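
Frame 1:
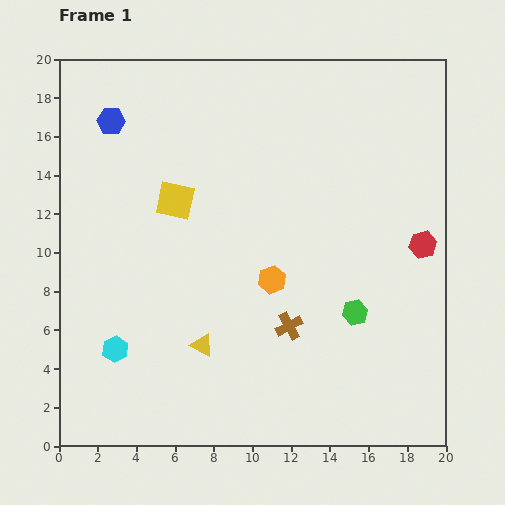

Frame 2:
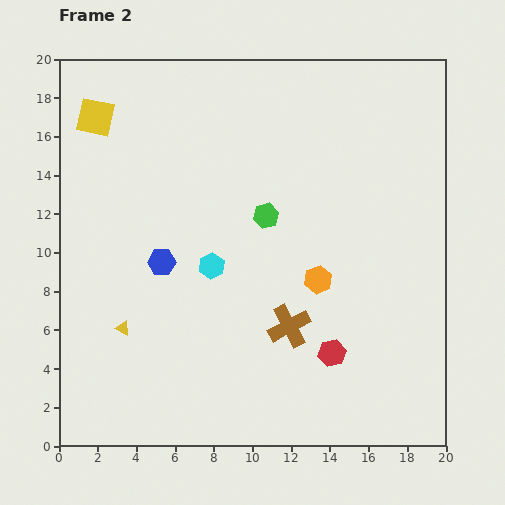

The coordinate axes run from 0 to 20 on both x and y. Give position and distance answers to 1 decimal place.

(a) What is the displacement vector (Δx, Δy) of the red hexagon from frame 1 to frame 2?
(-4.7, -5.6)

The red hexagon was at (18.8, 10.4) in frame 1 and (14.1, 4.8) in frame 2.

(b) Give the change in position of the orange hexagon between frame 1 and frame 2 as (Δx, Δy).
(2.4, 0.0)

The orange hexagon was at (11.0, 8.6) in frame 1 and (13.4, 8.6) in frame 2.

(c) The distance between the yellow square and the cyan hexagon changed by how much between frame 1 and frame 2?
+1.5

Distance in frame 1: 8.3. Distance in frame 2: 9.8.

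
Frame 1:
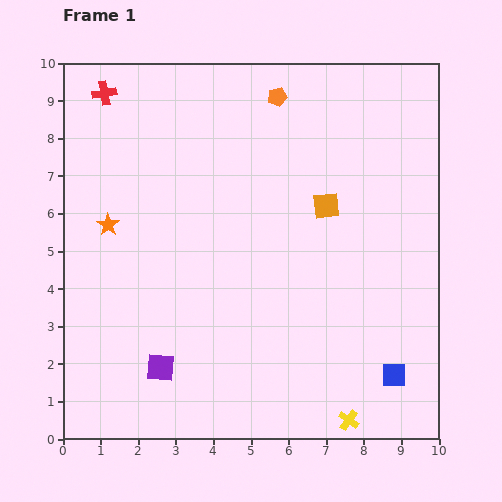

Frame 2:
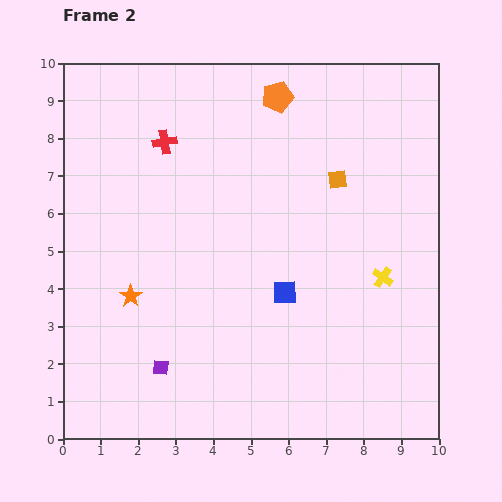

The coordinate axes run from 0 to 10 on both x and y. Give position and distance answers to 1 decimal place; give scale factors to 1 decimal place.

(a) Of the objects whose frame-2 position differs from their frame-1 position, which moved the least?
the orange square

(moved 0.8)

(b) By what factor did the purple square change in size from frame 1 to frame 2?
0.6×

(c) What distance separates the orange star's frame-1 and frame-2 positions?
2.0

The orange star moved from (1.2, 5.7) to (1.8, 3.8), a distance of √(0.6² + 1.9²) ≈ 2.0.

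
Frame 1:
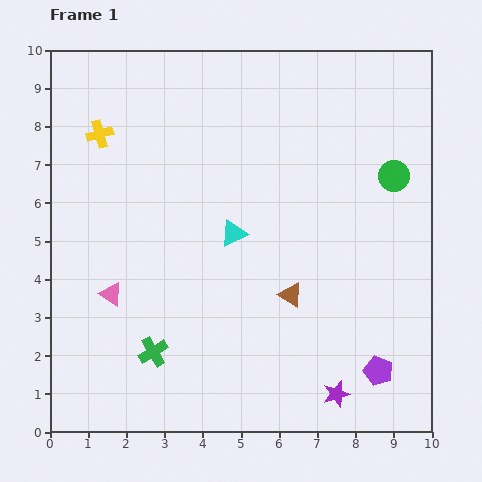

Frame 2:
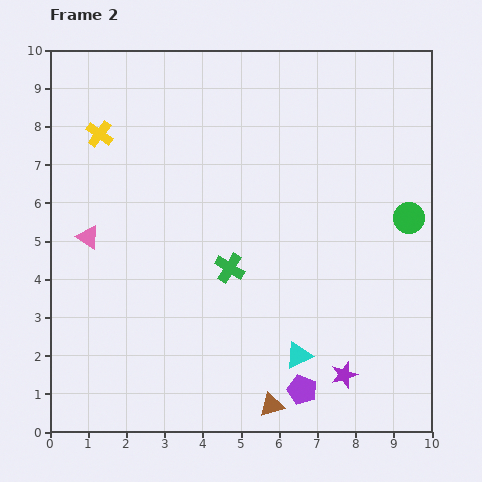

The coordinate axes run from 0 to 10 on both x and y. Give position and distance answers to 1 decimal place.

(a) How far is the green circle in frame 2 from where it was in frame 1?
1.2

The green circle moved from (9.0, 6.7) to (9.4, 5.6), a distance of √(0.4² + 1.1²) ≈ 1.2.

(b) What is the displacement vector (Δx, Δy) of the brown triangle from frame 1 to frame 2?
(-0.5, -2.9)

The brown triangle was at (6.3, 3.6) in frame 1 and (5.8, 0.7) in frame 2.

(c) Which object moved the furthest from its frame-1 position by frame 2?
the cyan triangle

(moved 3.6; next 3.0)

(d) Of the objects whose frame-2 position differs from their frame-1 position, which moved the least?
the purple star

(moved 0.5)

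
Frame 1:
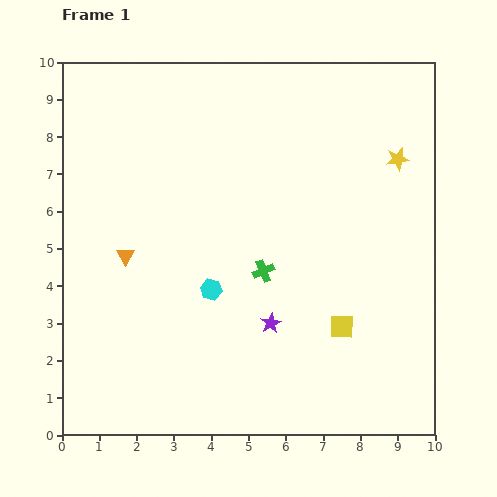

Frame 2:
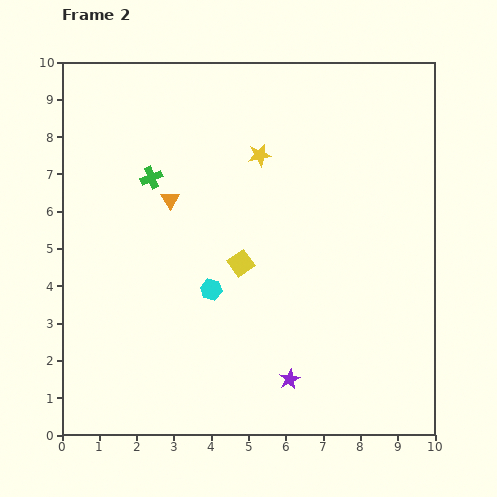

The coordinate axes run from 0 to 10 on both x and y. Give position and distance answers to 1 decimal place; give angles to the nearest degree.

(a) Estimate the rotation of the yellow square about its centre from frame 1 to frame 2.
37° counter-clockwise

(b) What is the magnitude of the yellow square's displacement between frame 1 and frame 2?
3.2

The yellow square moved from (7.5, 2.9) to (4.8, 4.6), a distance of √(2.7² + 1.7²) ≈ 3.2.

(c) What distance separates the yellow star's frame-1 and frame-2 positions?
3.7

The yellow star moved from (9.0, 7.4) to (5.3, 7.5), a distance of √(3.7² + 0.1²) ≈ 3.7.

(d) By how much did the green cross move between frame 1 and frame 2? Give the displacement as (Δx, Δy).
(-3.0, 2.5)

The green cross was at (5.4, 4.4) in frame 1 and (2.4, 6.9) in frame 2.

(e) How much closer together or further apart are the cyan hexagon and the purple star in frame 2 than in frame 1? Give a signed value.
+1.4

Distance in frame 1: 1.8. Distance in frame 2: 3.2.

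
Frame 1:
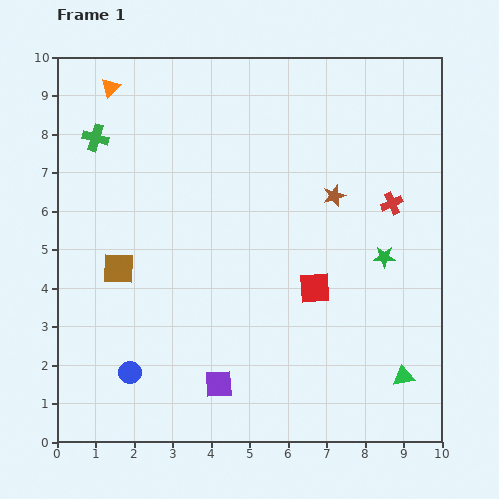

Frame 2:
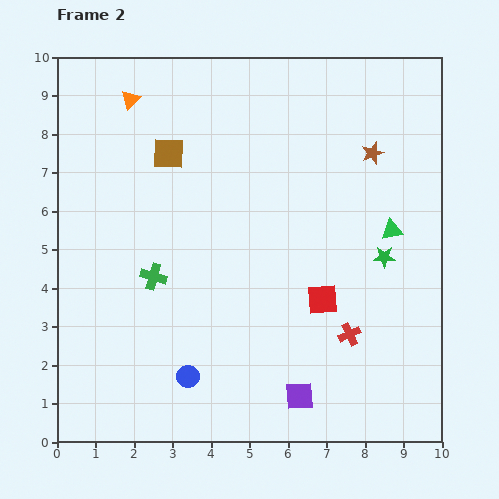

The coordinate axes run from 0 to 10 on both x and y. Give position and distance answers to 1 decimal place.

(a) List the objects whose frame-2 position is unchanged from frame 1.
the green star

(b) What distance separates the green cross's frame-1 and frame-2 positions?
3.9

The green cross moved from (1.0, 7.9) to (2.5, 4.3), a distance of √(1.5² + 3.6²) ≈ 3.9.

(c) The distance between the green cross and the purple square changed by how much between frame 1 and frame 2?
-2.3

Distance in frame 1: 7.2. Distance in frame 2: 4.9.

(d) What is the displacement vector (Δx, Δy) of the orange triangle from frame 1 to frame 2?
(0.5, -0.3)

The orange triangle was at (1.4, 9.2) in frame 1 and (1.9, 8.9) in frame 2.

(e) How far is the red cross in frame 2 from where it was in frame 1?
3.6

The red cross moved from (8.7, 6.2) to (7.6, 2.8), a distance of √(1.1² + 3.4²) ≈ 3.6.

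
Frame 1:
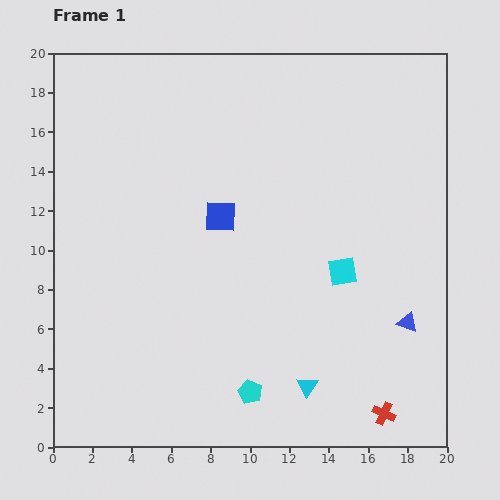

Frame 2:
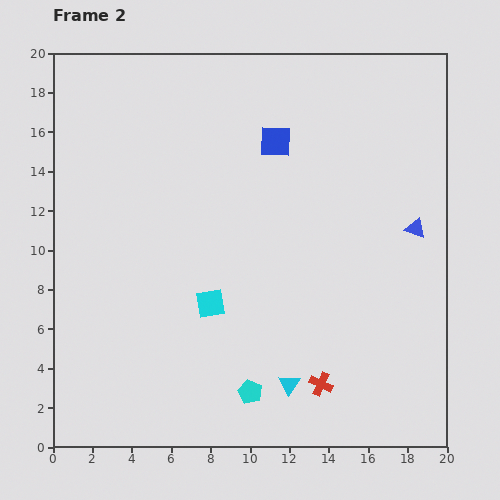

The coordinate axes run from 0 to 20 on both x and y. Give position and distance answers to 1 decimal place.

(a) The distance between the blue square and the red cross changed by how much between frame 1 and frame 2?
-0.5

Distance in frame 1: 13.0. Distance in frame 2: 12.5.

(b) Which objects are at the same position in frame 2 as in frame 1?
the cyan pentagon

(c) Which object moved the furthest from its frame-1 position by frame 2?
the cyan square

(moved 6.9; next 4.8)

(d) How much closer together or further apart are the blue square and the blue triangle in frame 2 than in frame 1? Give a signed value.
-2.5

Distance in frame 1: 10.9. Distance in frame 2: 8.4.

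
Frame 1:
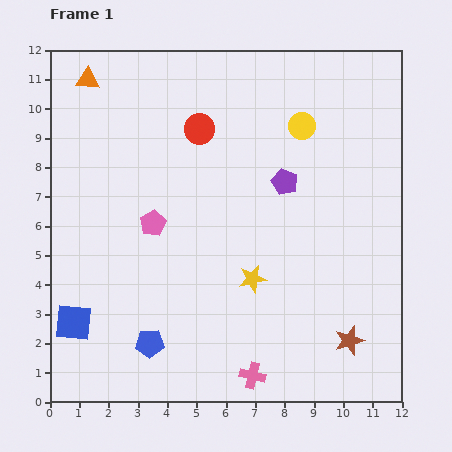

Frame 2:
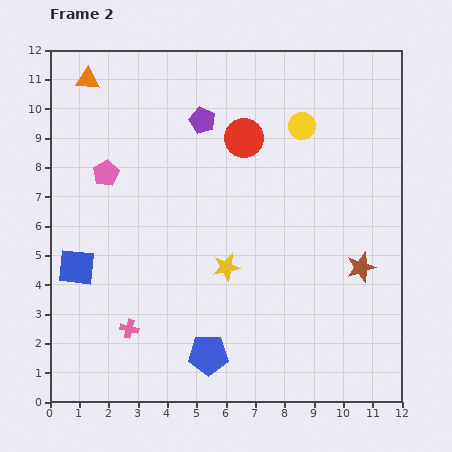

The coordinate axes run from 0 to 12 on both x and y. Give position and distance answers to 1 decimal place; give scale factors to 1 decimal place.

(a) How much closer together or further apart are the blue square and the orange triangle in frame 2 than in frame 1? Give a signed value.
-1.9

Distance in frame 1: 8.3. Distance in frame 2: 6.4.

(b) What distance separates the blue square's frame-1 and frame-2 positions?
1.9

The blue square moved from (0.8, 2.7) to (0.9, 4.6), a distance of √(0.1² + 1.9²) ≈ 1.9.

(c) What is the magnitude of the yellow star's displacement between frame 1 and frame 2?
1.0

The yellow star moved from (6.9, 4.2) to (6.0, 4.6), a distance of √(0.9² + 0.4²) ≈ 1.0.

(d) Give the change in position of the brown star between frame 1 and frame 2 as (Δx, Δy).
(0.4, 2.5)

The brown star was at (10.2, 2.1) in frame 1 and (10.6, 4.6) in frame 2.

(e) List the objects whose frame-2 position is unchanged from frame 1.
the yellow circle, the orange triangle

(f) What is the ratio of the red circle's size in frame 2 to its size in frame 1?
1.3×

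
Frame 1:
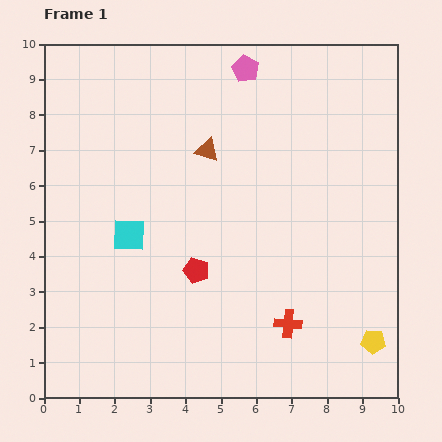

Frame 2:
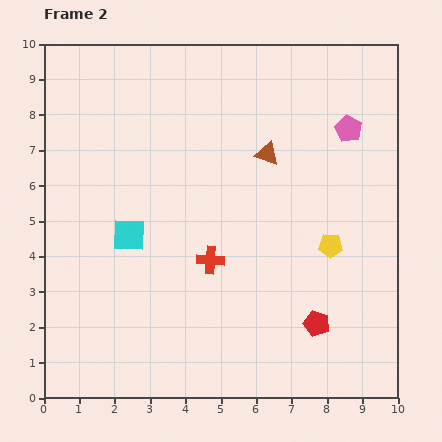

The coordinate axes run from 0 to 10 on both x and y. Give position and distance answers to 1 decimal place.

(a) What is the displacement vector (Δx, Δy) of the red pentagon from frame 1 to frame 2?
(3.4, -1.5)

The red pentagon was at (4.3, 3.6) in frame 1 and (7.7, 2.1) in frame 2.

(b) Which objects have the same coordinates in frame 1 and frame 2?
the cyan square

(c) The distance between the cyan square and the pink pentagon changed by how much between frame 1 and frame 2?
+1.2

Distance in frame 1: 5.7. Distance in frame 2: 6.9.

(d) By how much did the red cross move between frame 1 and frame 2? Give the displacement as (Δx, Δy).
(-2.2, 1.8)

The red cross was at (6.9, 2.1) in frame 1 and (4.7, 3.9) in frame 2.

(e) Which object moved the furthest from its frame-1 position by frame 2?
the red pentagon

(moved 3.7; next 3.4)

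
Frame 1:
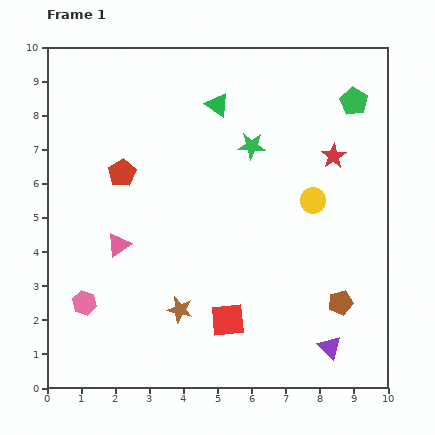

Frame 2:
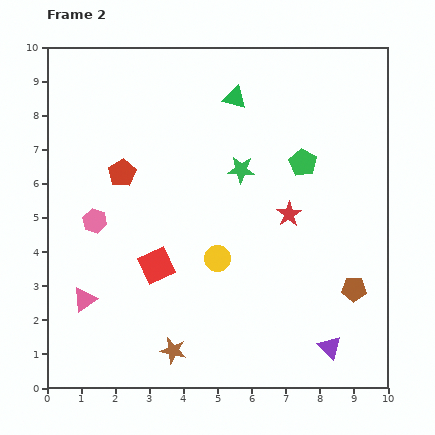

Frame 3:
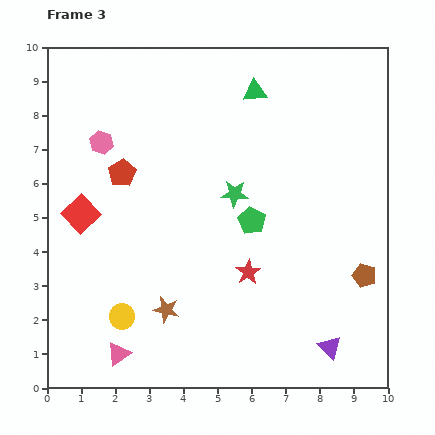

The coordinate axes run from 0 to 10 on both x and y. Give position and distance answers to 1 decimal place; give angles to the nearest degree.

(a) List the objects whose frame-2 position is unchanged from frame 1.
the purple triangle, the red pentagon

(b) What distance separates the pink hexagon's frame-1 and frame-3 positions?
4.7

The pink hexagon moved from (1.1, 2.5) to (1.6, 7.2), a distance of √(0.5² + 4.7²) ≈ 4.7.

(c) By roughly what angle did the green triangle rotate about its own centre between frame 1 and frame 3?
40° counter-clockwise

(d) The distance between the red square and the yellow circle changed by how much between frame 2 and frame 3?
+1.4

Distance in frame 2: 1.8. Distance in frame 3: 3.2.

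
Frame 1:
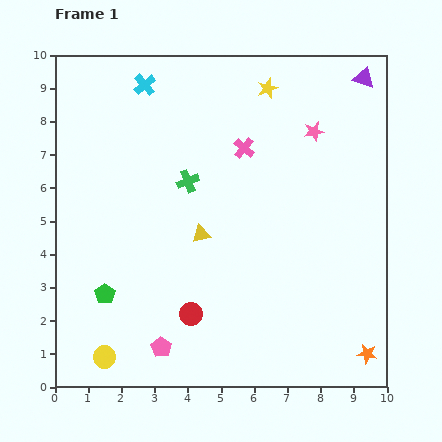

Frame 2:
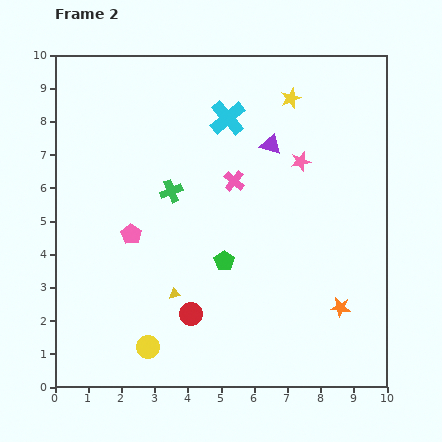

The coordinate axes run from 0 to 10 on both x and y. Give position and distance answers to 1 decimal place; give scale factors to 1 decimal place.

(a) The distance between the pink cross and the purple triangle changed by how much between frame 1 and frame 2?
-2.6

Distance in frame 1: 4.2. Distance in frame 2: 1.6.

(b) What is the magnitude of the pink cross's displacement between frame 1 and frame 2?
1.0

The pink cross moved from (5.7, 7.2) to (5.4, 6.2), a distance of √(0.3² + 1.0²) ≈ 1.0.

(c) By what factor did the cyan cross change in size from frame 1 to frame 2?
1.6×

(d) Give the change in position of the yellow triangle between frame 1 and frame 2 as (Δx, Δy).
(-0.8, -1.8)

The yellow triangle was at (4.4, 4.6) in frame 1 and (3.6, 2.8) in frame 2.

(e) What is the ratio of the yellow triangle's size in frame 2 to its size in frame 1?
0.6×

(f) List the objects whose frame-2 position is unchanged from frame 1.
the red circle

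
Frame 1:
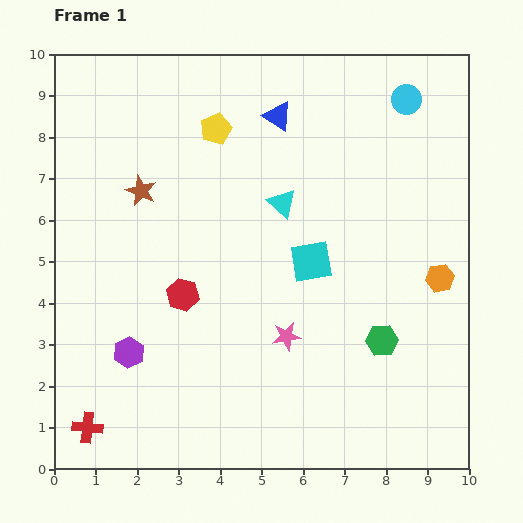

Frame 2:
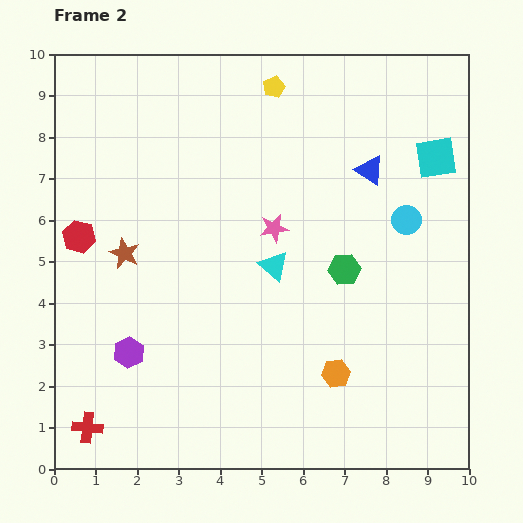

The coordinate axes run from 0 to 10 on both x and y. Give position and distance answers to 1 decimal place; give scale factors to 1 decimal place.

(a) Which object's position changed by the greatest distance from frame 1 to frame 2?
the cyan square

(moved 3.9; next 3.4)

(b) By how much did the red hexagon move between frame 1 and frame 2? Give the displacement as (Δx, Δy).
(-2.5, 1.4)

The red hexagon was at (3.1, 4.2) in frame 1 and (0.6, 5.6) in frame 2.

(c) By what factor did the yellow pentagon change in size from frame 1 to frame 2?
0.7×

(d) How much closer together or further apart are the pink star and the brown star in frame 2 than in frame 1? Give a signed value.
-1.3

Distance in frame 1: 4.9. Distance in frame 2: 3.6.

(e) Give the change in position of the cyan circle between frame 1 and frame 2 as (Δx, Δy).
(0.0, -2.9)

The cyan circle was at (8.5, 8.9) in frame 1 and (8.5, 6.0) in frame 2.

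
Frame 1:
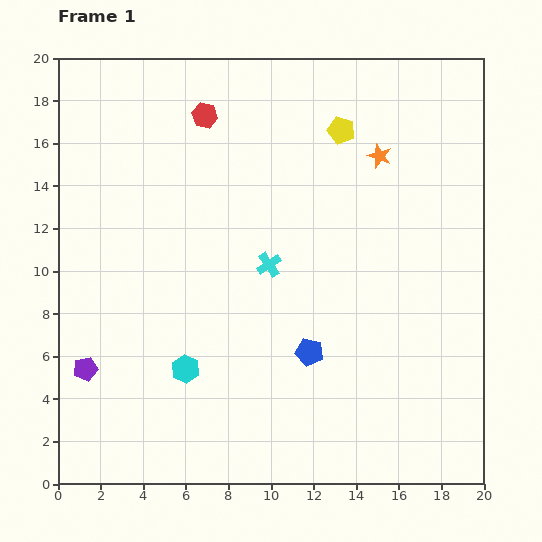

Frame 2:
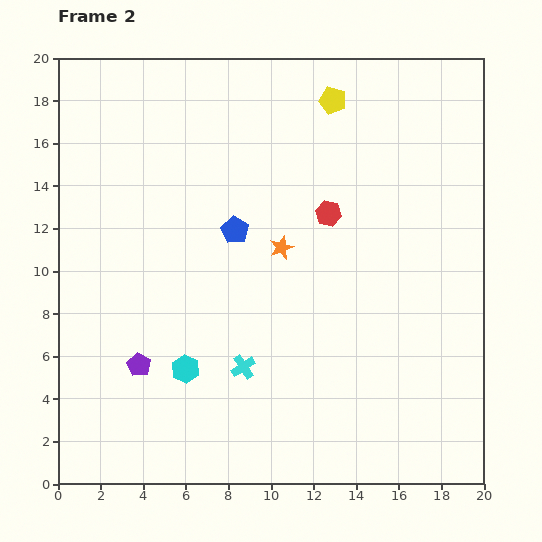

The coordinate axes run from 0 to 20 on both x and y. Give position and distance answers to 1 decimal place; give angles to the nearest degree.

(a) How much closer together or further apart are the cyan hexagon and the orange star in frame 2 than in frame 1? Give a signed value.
-6.2

Distance in frame 1: 13.5. Distance in frame 2: 7.3.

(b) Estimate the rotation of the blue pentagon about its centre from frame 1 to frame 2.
20° clockwise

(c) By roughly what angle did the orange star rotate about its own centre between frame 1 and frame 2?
31° clockwise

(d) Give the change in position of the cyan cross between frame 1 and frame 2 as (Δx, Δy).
(-1.2, -4.8)

The cyan cross was at (9.9, 10.3) in frame 1 and (8.7, 5.5) in frame 2.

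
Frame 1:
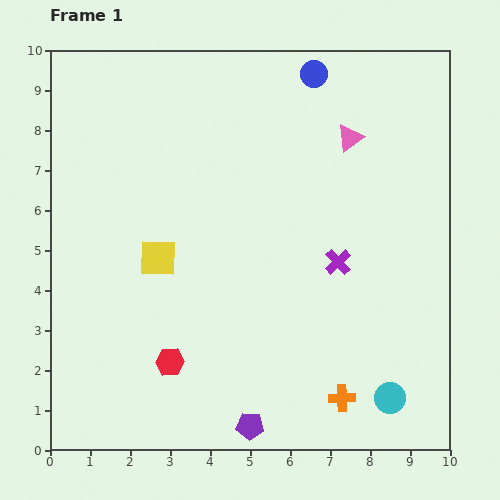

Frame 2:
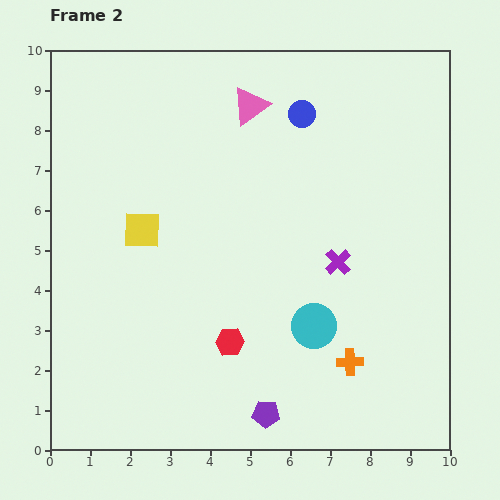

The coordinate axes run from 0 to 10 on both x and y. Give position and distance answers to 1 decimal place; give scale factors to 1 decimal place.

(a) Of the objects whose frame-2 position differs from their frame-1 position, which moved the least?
the purple pentagon

(moved 0.5)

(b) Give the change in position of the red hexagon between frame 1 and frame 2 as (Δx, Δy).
(1.5, 0.5)

The red hexagon was at (3.0, 2.2) in frame 1 and (4.5, 2.7) in frame 2.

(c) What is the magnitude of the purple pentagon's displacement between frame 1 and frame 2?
0.5

The purple pentagon moved from (5.0, 0.6) to (5.4, 0.9), a distance of √(0.4² + 0.3²) ≈ 0.5.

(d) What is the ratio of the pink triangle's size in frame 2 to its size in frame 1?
1.4×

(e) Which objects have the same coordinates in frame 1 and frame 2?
the purple cross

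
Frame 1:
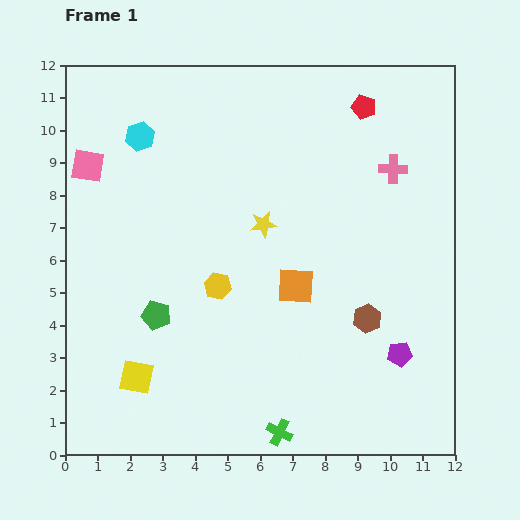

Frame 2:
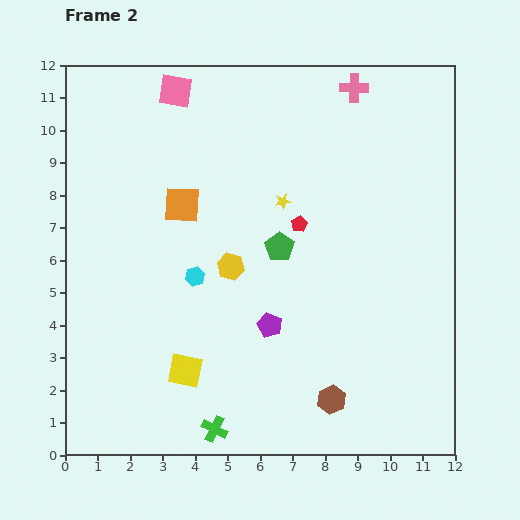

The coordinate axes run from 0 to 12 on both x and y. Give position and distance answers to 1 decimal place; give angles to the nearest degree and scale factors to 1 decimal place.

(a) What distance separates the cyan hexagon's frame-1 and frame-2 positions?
4.6

The cyan hexagon moved from (2.3, 9.8) to (4.0, 5.5), a distance of √(1.7² + 4.3²) ≈ 4.6.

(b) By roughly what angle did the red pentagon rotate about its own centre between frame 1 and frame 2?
26° clockwise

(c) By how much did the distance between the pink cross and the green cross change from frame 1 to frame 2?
+2.5

Distance in frame 1: 8.8. Distance in frame 2: 11.3.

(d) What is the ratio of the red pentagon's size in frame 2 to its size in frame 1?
0.7×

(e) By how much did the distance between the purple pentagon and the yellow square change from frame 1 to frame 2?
-5.1

Distance in frame 1: 8.1. Distance in frame 2: 3.0.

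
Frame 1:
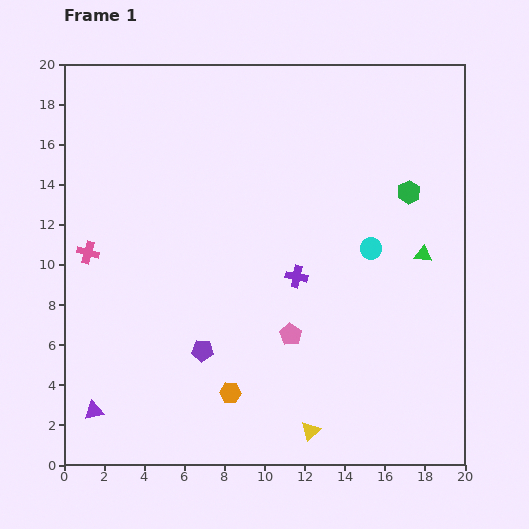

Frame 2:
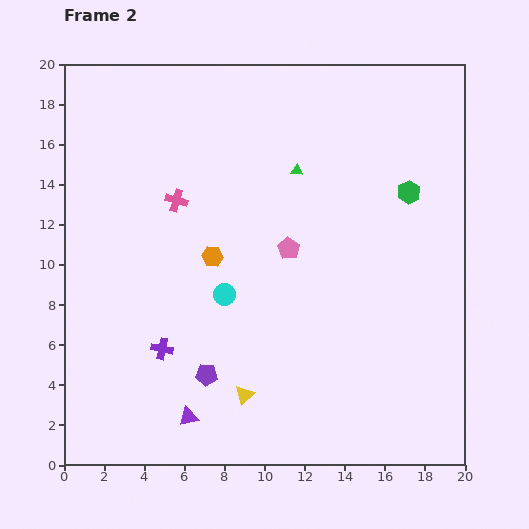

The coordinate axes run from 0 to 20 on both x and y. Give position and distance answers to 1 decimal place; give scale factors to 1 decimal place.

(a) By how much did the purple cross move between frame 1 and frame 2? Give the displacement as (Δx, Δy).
(-6.7, -3.6)

The purple cross was at (11.6, 9.4) in frame 1 and (4.9, 5.8) in frame 2.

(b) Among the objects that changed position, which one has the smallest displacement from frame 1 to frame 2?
the purple pentagon

(moved 1.2)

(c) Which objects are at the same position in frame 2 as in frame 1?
the green hexagon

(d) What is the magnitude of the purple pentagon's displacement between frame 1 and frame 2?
1.2

The purple pentagon moved from (6.9, 5.7) to (7.1, 4.5), a distance of √(0.2² + 1.2²) ≈ 1.2.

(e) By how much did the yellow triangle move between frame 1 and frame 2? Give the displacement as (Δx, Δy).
(-3.3, 1.8)

The yellow triangle was at (12.3, 1.7) in frame 1 and (9.0, 3.5) in frame 2.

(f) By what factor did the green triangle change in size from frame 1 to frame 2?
0.7×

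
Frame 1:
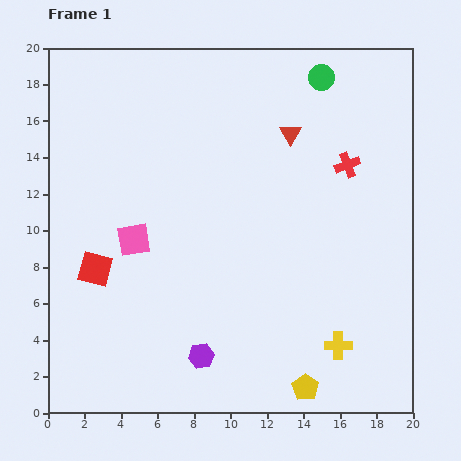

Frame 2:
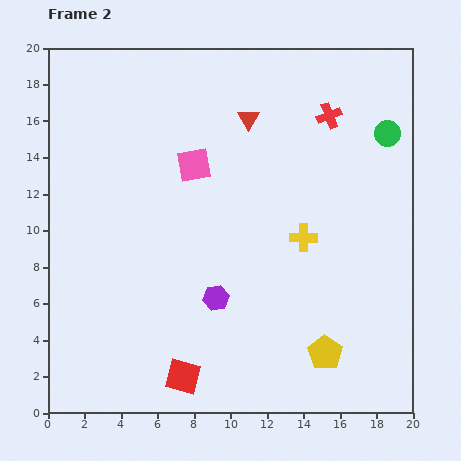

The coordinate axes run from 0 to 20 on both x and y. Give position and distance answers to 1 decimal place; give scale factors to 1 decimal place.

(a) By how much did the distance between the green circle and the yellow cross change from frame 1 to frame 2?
-7.4

Distance in frame 1: 14.7. Distance in frame 2: 7.3.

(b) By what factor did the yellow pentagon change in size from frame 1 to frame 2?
1.3×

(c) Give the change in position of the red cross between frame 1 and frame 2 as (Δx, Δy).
(-1.0, 2.7)

The red cross was at (16.4, 13.6) in frame 1 and (15.4, 16.3) in frame 2.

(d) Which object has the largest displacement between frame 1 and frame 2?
the red square

(moved 7.6; next 6.2)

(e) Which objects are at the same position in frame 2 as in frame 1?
none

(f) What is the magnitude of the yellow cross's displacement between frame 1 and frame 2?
6.2

The yellow cross moved from (15.9, 3.7) to (14.0, 9.6), a distance of √(1.9² + 5.9²) ≈ 6.2.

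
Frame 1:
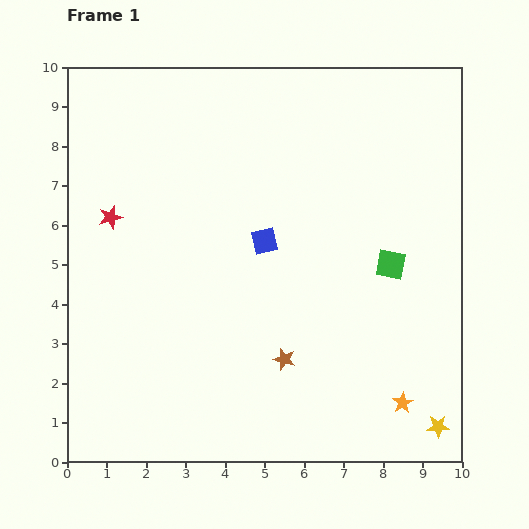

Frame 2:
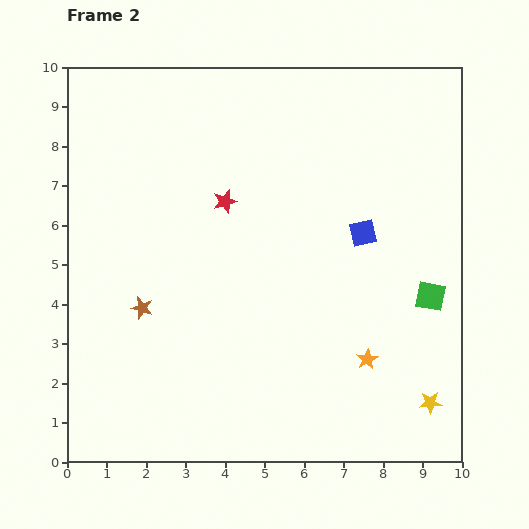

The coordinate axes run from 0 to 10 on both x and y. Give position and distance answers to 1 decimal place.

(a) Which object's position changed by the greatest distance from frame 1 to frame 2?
the brown star

(moved 3.8; next 2.9)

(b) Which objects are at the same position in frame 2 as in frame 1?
none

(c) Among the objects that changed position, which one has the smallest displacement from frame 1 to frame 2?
the yellow star

(moved 0.6)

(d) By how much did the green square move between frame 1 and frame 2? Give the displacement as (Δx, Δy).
(1.0, -0.8)

The green square was at (8.2, 5.0) in frame 1 and (9.2, 4.2) in frame 2.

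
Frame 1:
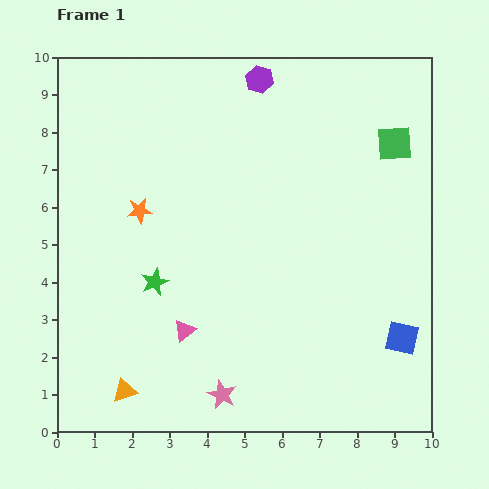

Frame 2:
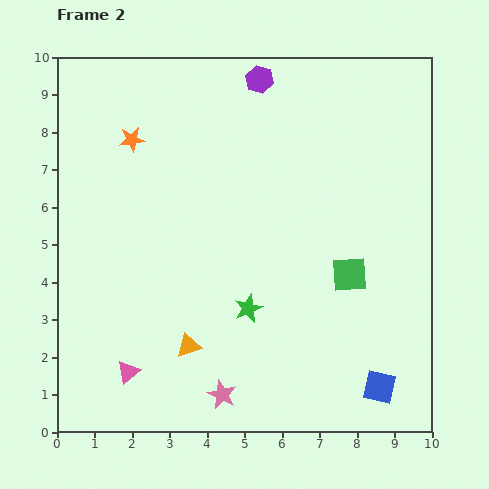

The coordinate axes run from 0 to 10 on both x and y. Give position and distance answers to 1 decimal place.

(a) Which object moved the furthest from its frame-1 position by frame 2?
the green square

(moved 3.7; next 2.6)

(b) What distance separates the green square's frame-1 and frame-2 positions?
3.7

The green square moved from (9.0, 7.7) to (7.8, 4.2), a distance of √(1.2² + 3.5²) ≈ 3.7.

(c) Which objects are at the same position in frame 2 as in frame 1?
the pink star, the purple hexagon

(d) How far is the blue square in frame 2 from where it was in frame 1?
1.4

The blue square moved from (9.2, 2.5) to (8.6, 1.2), a distance of √(0.6² + 1.3²) ≈ 1.4.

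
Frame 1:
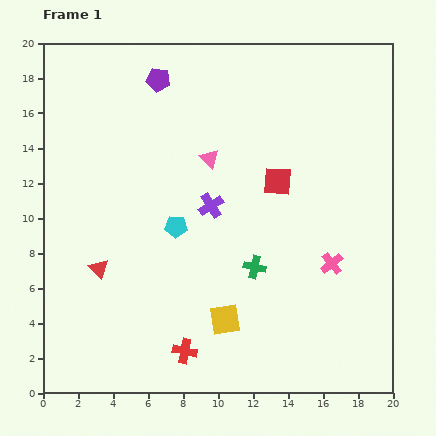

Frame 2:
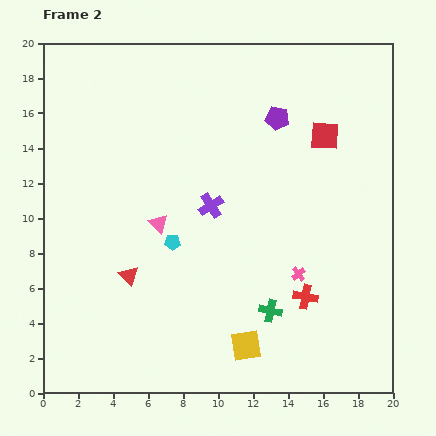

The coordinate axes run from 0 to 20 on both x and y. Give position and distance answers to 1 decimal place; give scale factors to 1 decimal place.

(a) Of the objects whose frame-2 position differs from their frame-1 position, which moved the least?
the cyan pentagon

(moved 0.9)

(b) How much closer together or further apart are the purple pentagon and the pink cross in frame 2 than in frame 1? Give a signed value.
-5.4

Distance in frame 1: 14.4. Distance in frame 2: 9.0.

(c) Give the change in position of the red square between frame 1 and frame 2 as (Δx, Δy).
(2.7, 2.6)

The red square was at (13.4, 12.1) in frame 1 and (16.1, 14.7) in frame 2.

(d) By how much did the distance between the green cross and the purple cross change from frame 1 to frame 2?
+2.6

Distance in frame 1: 4.3. Distance in frame 2: 6.9.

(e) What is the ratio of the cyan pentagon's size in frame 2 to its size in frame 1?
0.7×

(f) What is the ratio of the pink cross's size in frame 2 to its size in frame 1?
0.6×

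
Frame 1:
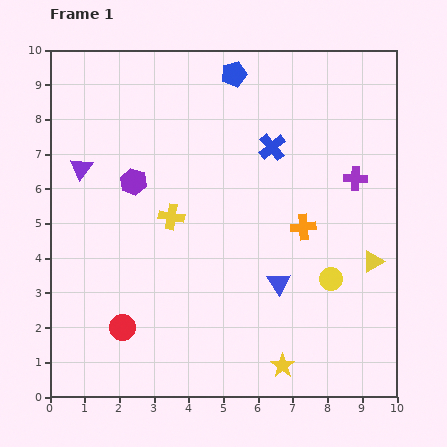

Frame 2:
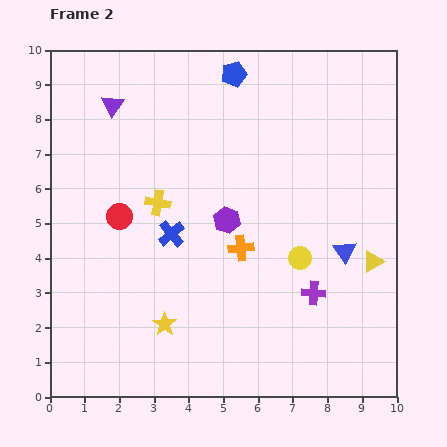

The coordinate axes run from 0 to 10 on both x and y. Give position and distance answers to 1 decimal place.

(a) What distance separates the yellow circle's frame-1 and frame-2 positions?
1.1

The yellow circle moved from (8.1, 3.4) to (7.2, 4.0), a distance of √(0.9² + 0.6²) ≈ 1.1.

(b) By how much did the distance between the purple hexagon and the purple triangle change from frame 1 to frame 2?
+3.1

Distance in frame 1: 1.6. Distance in frame 2: 4.7.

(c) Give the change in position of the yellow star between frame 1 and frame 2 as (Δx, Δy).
(-3.4, 1.2)

The yellow star was at (6.7, 0.9) in frame 1 and (3.3, 2.1) in frame 2.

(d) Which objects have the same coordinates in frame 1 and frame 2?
the yellow triangle, the blue pentagon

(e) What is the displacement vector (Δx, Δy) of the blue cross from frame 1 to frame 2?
(-2.9, -2.5)

The blue cross was at (6.4, 7.2) in frame 1 and (3.5, 4.7) in frame 2.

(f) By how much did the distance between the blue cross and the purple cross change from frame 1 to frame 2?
+1.8

Distance in frame 1: 2.6. Distance in frame 2: 4.4.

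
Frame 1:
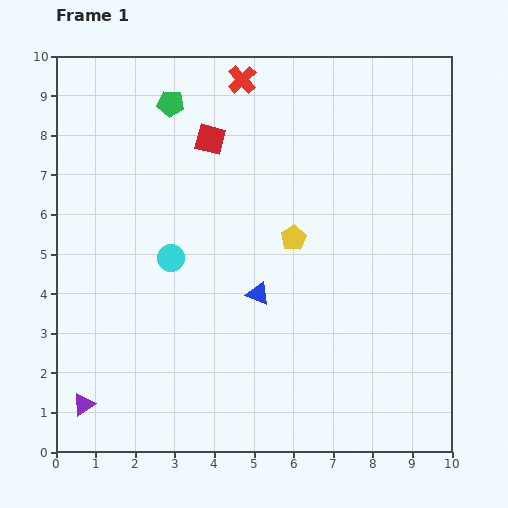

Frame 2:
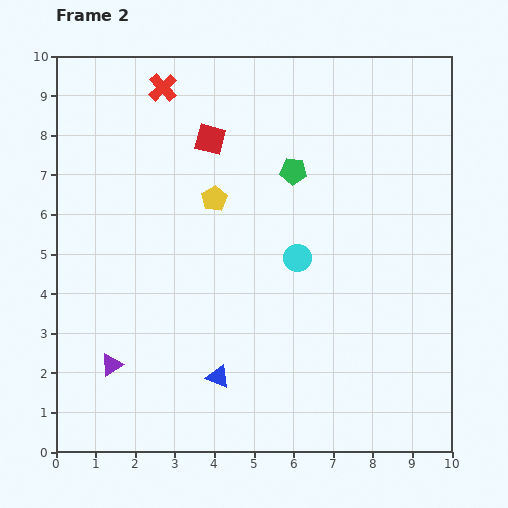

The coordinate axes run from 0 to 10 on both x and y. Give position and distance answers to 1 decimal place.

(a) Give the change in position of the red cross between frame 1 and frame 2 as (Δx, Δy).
(-2.0, -0.2)

The red cross was at (4.7, 9.4) in frame 1 and (2.7, 9.2) in frame 2.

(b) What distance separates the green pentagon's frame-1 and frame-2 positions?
3.5

The green pentagon moved from (2.9, 8.8) to (6.0, 7.1), a distance of √(3.1² + 1.7²) ≈ 3.5.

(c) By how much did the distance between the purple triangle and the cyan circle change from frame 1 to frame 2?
+1.1

Distance in frame 1: 4.3. Distance in frame 2: 5.4.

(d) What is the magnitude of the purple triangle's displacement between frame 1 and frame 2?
1.2

The purple triangle moved from (0.7, 1.2) to (1.4, 2.2), a distance of √(0.7² + 1.0²) ≈ 1.2.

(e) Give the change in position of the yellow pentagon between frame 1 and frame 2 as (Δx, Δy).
(-2.0, 1.0)

The yellow pentagon was at (6.0, 5.4) in frame 1 and (4.0, 6.4) in frame 2.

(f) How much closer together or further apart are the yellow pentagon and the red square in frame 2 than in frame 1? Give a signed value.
-1.8

Distance in frame 1: 3.3. Distance in frame 2: 1.5.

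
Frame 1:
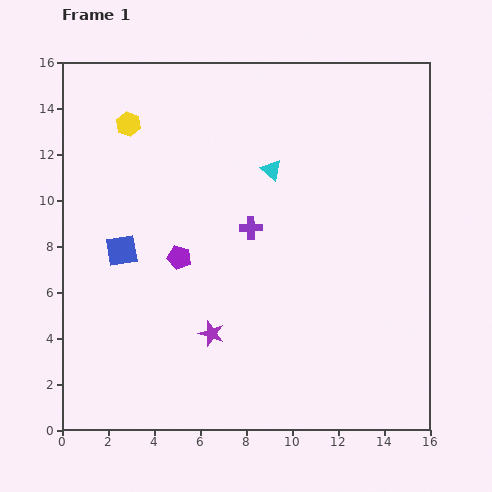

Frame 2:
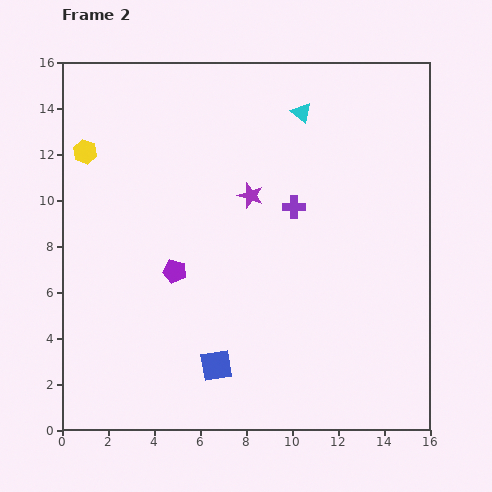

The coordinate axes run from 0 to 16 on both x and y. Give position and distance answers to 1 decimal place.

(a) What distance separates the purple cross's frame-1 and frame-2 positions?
2.1

The purple cross moved from (8.2, 8.8) to (10.1, 9.7), a distance of √(1.9² + 0.9²) ≈ 2.1.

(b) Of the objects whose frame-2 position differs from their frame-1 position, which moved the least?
the purple pentagon

(moved 0.6)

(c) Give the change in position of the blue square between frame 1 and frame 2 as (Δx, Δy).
(4.1, -5.0)

The blue square was at (2.6, 7.8) in frame 1 and (6.7, 2.8) in frame 2.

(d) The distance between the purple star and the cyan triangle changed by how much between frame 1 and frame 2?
-3.4

Distance in frame 1: 7.6. Distance in frame 2: 4.2.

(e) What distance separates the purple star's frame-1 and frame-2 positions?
6.2

The purple star moved from (6.5, 4.2) to (8.2, 10.2), a distance of √(1.7² + 6.0²) ≈ 6.2.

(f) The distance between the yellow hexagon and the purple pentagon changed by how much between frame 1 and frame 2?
+0.3

Distance in frame 1: 6.2. Distance in frame 2: 6.5.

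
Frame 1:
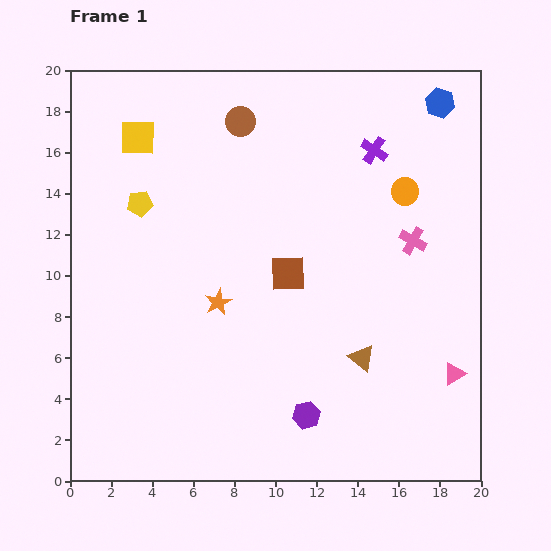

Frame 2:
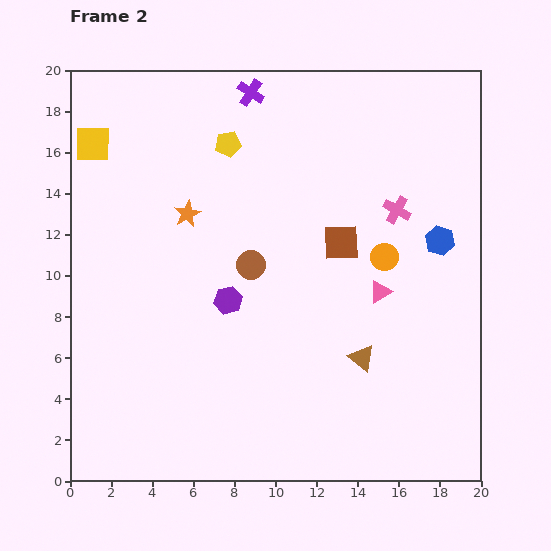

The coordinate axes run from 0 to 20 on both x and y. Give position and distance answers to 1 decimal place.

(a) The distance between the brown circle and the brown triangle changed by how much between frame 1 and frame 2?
-5.9

Distance in frame 1: 12.9. Distance in frame 2: 7.0.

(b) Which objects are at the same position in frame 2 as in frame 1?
the brown triangle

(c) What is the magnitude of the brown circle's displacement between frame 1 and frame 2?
7.0

The brown circle moved from (8.3, 17.5) to (8.8, 10.5), a distance of √(0.5² + 7.0²) ≈ 7.0.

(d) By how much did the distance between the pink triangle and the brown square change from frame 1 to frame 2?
-6.4

Distance in frame 1: 9.5. Distance in frame 2: 3.1.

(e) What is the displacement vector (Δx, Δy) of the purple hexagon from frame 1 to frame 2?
(-3.8, 5.6)

The purple hexagon was at (11.5, 3.2) in frame 1 and (7.7, 8.8) in frame 2.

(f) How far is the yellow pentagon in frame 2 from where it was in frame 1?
5.2

The yellow pentagon moved from (3.4, 13.5) to (7.7, 16.4), a distance of √(4.3² + 2.9²) ≈ 5.2.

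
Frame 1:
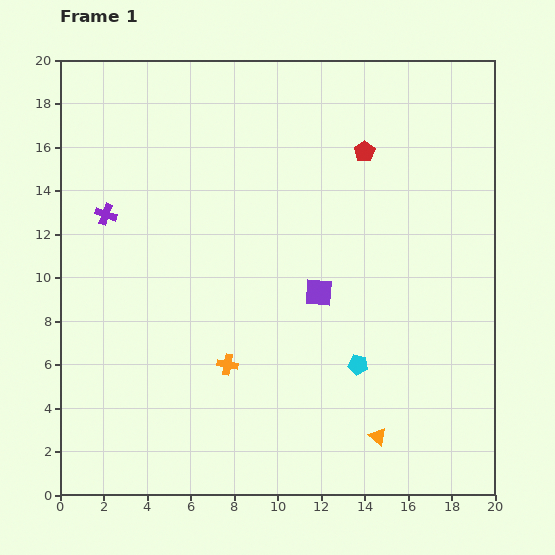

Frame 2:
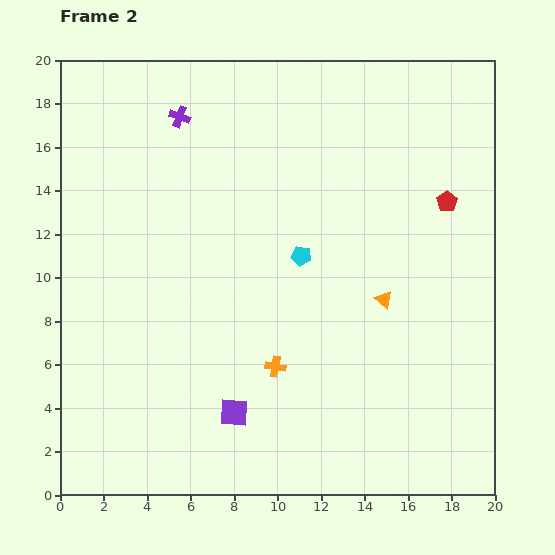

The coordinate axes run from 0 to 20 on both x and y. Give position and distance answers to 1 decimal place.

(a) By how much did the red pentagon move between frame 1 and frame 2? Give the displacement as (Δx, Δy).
(3.8, -2.3)

The red pentagon was at (14.0, 15.8) in frame 1 and (17.8, 13.5) in frame 2.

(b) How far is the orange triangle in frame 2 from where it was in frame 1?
6.3

The orange triangle moved from (14.6, 2.7) to (14.9, 9.0), a distance of √(0.3² + 6.3²) ≈ 6.3.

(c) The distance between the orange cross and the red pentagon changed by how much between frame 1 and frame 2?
-0.7

Distance in frame 1: 11.7. Distance in frame 2: 11.0.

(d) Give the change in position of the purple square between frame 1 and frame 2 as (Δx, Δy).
(-3.9, -5.5)

The purple square was at (11.9, 9.3) in frame 1 and (8.0, 3.8) in frame 2.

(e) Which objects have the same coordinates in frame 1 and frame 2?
none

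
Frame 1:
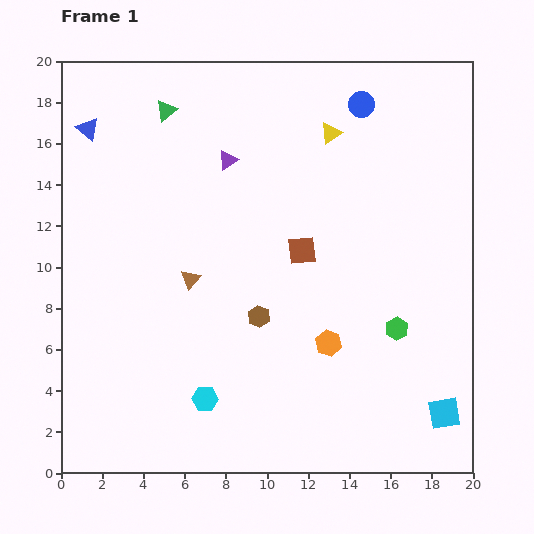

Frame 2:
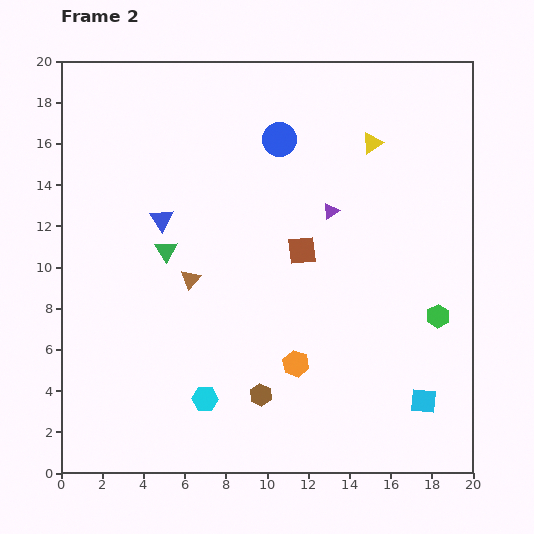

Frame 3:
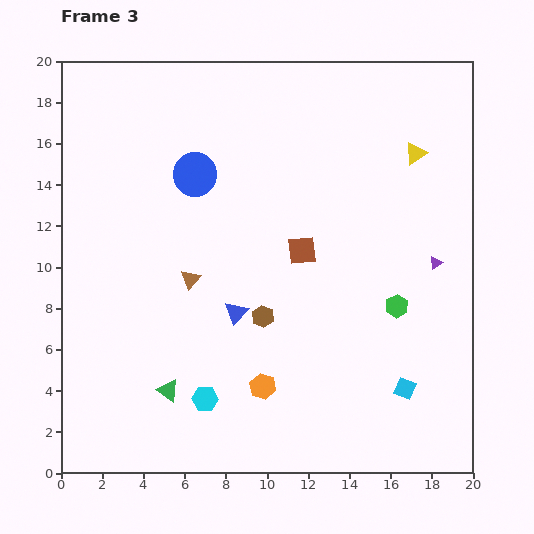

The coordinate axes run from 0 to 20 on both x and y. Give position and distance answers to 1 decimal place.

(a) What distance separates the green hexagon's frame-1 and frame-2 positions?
2.1

The green hexagon moved from (16.3, 7.0) to (18.3, 7.6), a distance of √(2.0² + 0.6²) ≈ 2.1.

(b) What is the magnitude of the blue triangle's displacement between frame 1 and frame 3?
11.4

The blue triangle moved from (1.3, 16.7) to (8.5, 7.8), a distance of √(7.2² + 8.9²) ≈ 11.4.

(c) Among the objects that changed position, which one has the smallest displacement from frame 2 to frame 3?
the cyan square

(moved 1.1)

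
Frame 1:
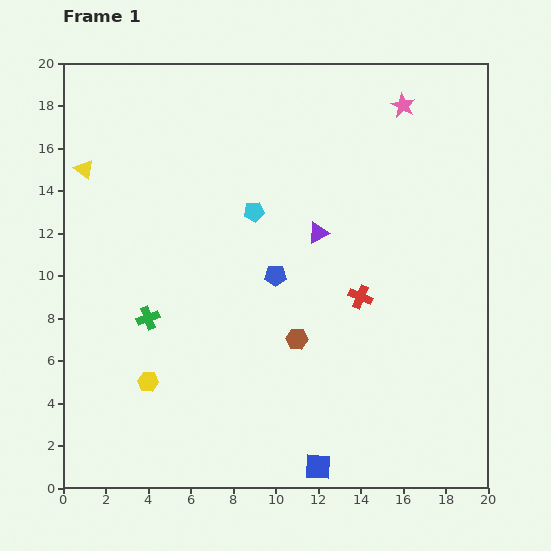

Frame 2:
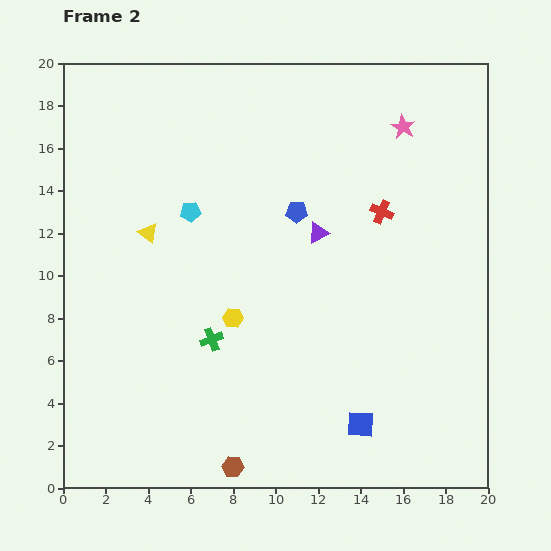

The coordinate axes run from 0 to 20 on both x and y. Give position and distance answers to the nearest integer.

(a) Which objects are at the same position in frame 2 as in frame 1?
the purple triangle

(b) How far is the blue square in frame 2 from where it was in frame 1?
3

The blue square moved from (12, 1) to (14, 3), a distance of √(2² + 2²) ≈ 3.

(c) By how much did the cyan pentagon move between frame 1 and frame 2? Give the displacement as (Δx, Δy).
(-3, 0)

The cyan pentagon was at (9, 13) in frame 1 and (6, 13) in frame 2.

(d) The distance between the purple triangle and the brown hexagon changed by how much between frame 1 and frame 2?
+7

Distance in frame 1: 5. Distance in frame 2: 12.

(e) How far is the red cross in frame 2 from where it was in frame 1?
4

The red cross moved from (14, 9) to (15, 13), a distance of √(1² + 4²) ≈ 4.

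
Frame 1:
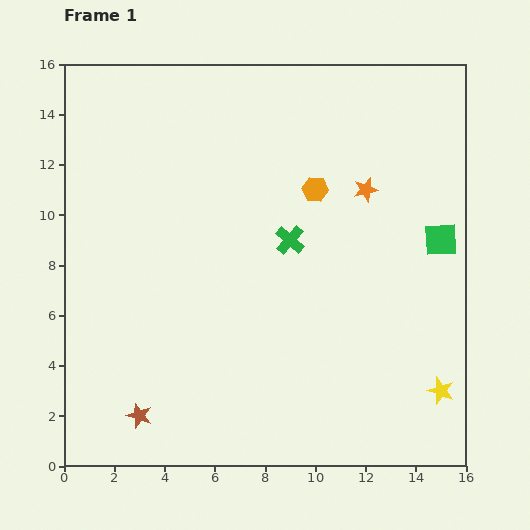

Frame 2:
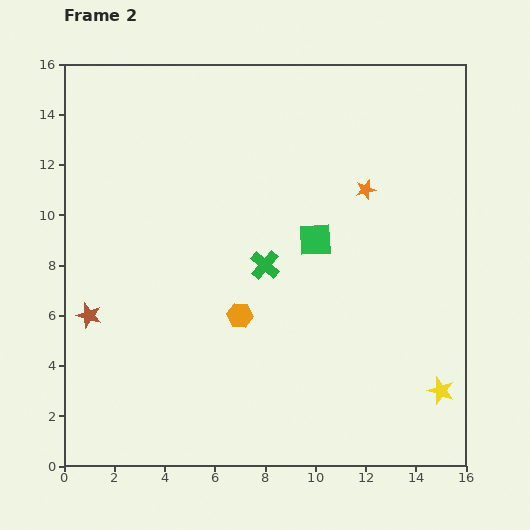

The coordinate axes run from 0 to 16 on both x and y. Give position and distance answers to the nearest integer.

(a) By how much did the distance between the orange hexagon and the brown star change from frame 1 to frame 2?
-5

Distance in frame 1: 11. Distance in frame 2: 6.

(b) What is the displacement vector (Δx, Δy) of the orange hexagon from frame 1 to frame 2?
(-3, -5)

The orange hexagon was at (10, 11) in frame 1 and (7, 6) in frame 2.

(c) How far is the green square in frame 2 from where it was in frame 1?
5

The green square moved from (15, 9) to (10, 9), a distance of √(5² + 0²) ≈ 5.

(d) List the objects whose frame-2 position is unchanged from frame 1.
the orange star, the yellow star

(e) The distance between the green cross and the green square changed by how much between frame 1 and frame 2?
-4

Distance in frame 1: 6. Distance in frame 2: 2.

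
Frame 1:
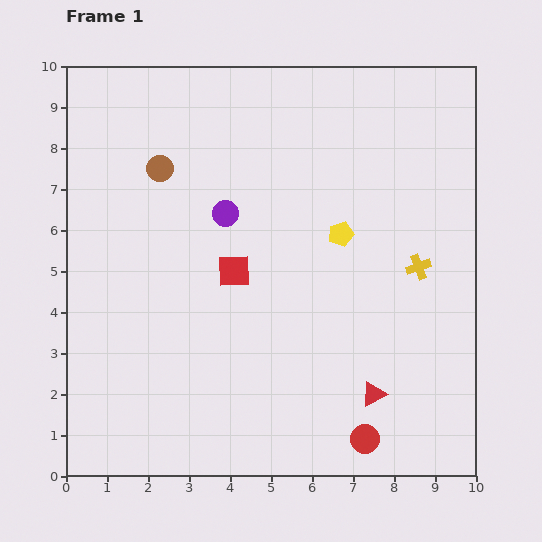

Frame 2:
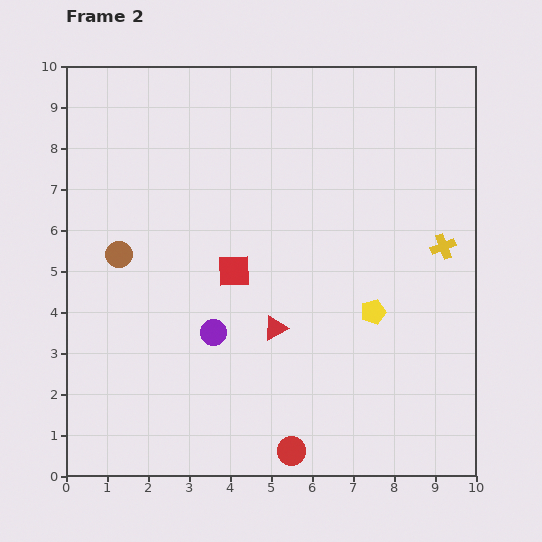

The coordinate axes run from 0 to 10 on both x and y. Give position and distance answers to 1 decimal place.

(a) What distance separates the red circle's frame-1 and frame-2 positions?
1.8

The red circle moved from (7.3, 0.9) to (5.5, 0.6), a distance of √(1.8² + 0.3²) ≈ 1.8.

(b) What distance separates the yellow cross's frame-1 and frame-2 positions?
0.8

The yellow cross moved from (8.6, 5.1) to (9.2, 5.6), a distance of √(0.6² + 0.5²) ≈ 0.8.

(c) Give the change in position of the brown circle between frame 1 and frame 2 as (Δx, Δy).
(-1.0, -2.1)

The brown circle was at (2.3, 7.5) in frame 1 and (1.3, 5.4) in frame 2.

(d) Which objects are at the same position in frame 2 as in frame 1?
the red square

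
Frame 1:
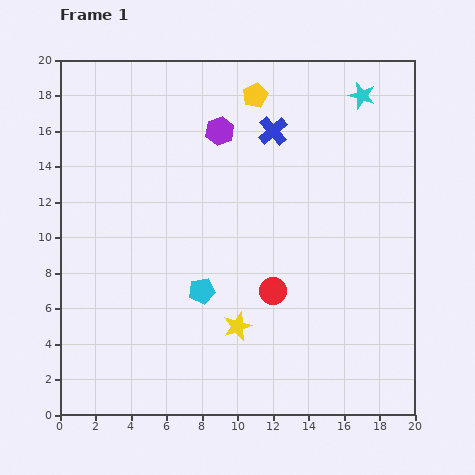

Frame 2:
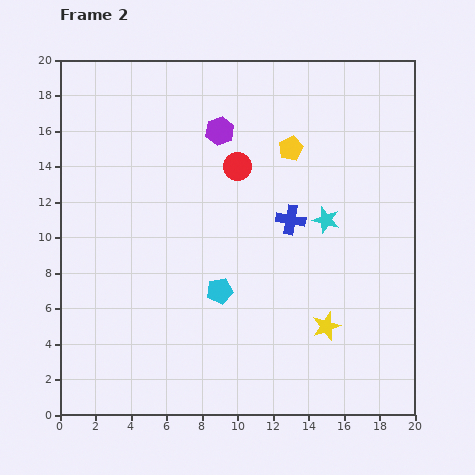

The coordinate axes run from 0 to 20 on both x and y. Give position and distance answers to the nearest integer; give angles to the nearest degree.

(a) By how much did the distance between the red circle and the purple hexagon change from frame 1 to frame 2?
-7

Distance in frame 1: 9. Distance in frame 2: 2.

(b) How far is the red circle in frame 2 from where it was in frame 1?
7

The red circle moved from (12, 7) to (10, 14), a distance of √(2² + 7²) ≈ 7.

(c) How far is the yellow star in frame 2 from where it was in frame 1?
5

The yellow star moved from (10, 5) to (15, 5), a distance of √(5² + 0²) ≈ 5.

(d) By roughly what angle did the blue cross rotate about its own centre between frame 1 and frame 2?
38° counter-clockwise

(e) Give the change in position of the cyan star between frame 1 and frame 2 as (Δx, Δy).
(-2, -7)

The cyan star was at (17, 18) in frame 1 and (15, 11) in frame 2.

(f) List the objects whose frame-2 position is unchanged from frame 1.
the purple hexagon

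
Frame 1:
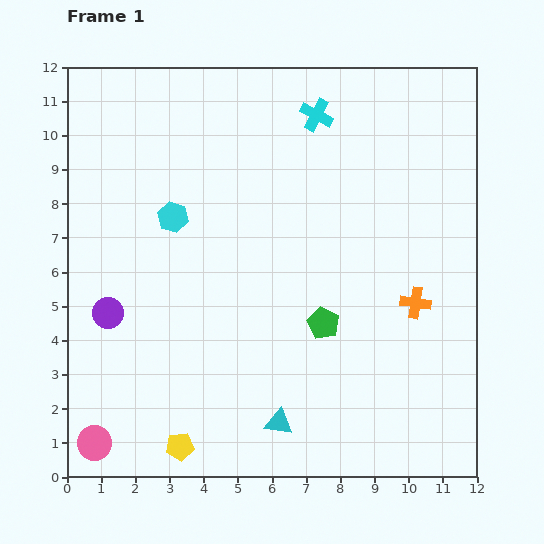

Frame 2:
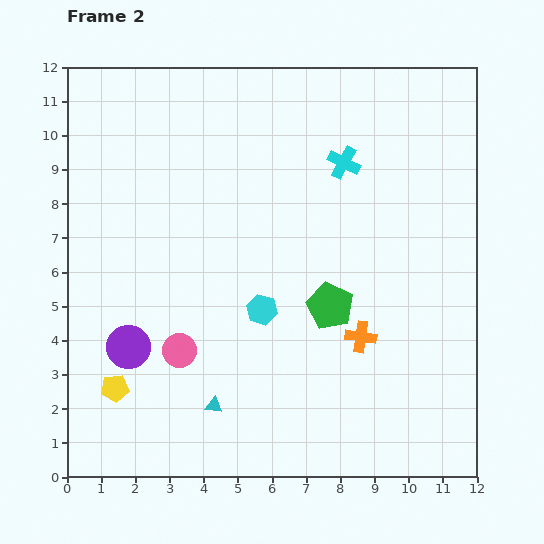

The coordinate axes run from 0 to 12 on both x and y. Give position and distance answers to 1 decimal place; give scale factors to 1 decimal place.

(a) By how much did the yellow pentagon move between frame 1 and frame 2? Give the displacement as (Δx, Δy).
(-1.9, 1.7)

The yellow pentagon was at (3.3, 0.9) in frame 1 and (1.4, 2.6) in frame 2.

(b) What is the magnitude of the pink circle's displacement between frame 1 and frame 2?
3.7

The pink circle moved from (0.8, 1.0) to (3.3, 3.7), a distance of √(2.5² + 2.7²) ≈ 3.7.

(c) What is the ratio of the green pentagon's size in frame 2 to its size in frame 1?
1.5×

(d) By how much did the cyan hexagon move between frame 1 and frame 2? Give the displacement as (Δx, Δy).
(2.6, -2.7)

The cyan hexagon was at (3.1, 7.6) in frame 1 and (5.7, 4.9) in frame 2.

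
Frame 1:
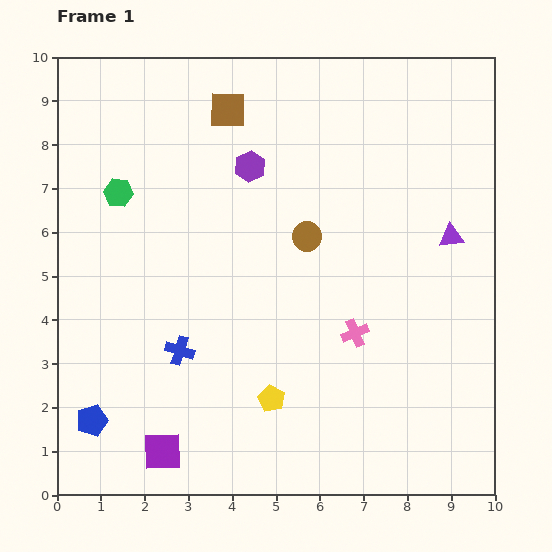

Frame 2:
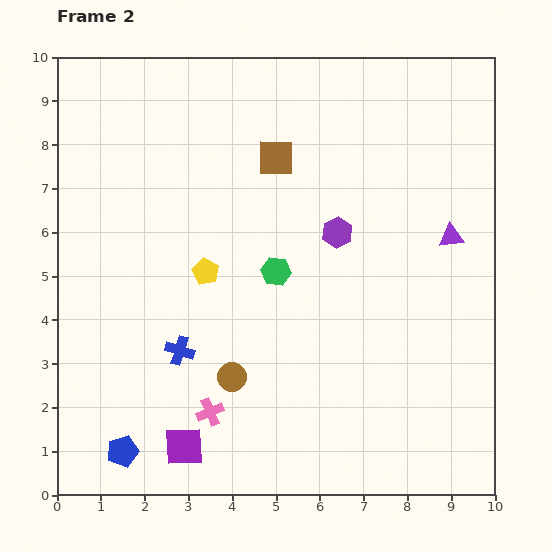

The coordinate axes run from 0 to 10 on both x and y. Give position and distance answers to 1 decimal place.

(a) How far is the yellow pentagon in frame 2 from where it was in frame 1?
3.3

The yellow pentagon moved from (4.9, 2.2) to (3.4, 5.1), a distance of √(1.5² + 2.9²) ≈ 3.3.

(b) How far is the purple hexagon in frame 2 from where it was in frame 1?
2.5

The purple hexagon moved from (4.4, 7.5) to (6.4, 6.0), a distance of √(2.0² + 1.5²) ≈ 2.5.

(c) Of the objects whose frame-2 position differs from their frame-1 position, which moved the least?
the purple square

(moved 0.5)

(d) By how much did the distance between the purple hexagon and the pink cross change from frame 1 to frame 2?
+0.5

Distance in frame 1: 4.5. Distance in frame 2: 5.0.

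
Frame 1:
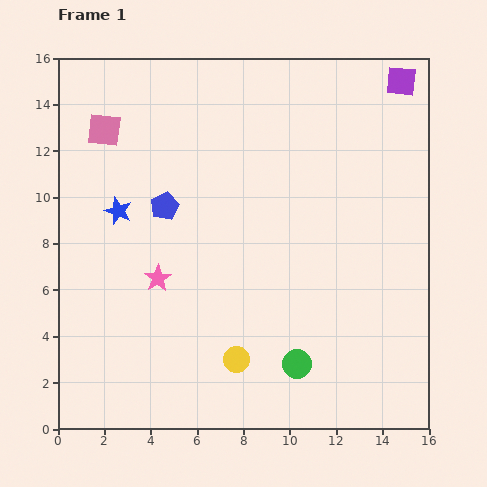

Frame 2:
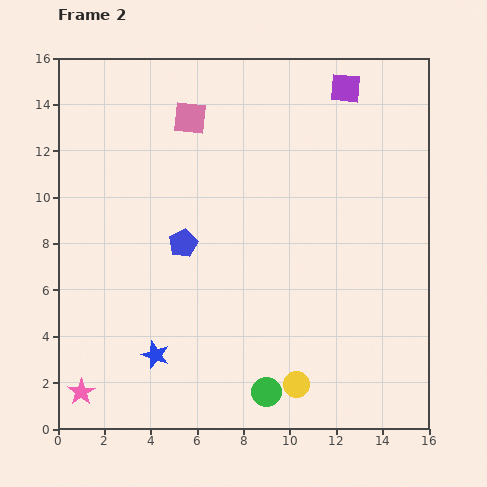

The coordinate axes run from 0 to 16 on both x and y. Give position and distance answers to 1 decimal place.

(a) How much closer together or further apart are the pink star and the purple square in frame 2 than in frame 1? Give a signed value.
+3.9

Distance in frame 1: 13.5. Distance in frame 2: 17.4.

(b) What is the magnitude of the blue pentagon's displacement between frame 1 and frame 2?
1.8

The blue pentagon moved from (4.6, 9.6) to (5.4, 8.0), a distance of √(0.8² + 1.6²) ≈ 1.8.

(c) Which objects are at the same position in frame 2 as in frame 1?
none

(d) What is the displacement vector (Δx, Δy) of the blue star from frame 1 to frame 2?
(1.6, -6.2)

The blue star was at (2.6, 9.4) in frame 1 and (4.2, 3.2) in frame 2.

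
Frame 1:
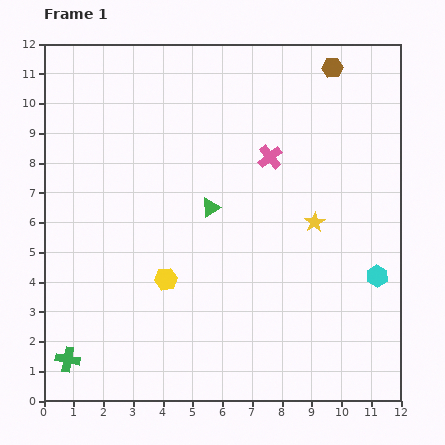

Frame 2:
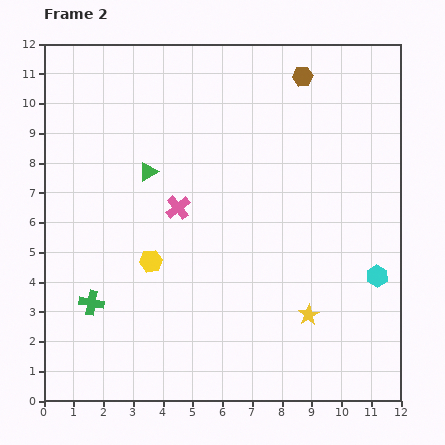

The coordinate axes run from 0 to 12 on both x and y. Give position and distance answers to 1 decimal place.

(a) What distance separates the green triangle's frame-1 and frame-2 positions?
2.4

The green triangle moved from (5.6, 6.5) to (3.5, 7.7), a distance of √(2.1² + 1.2²) ≈ 2.4.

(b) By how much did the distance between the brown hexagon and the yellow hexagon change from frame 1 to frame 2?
-1.0

Distance in frame 1: 9.0. Distance in frame 2: 8.0.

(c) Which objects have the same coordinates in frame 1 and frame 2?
the cyan hexagon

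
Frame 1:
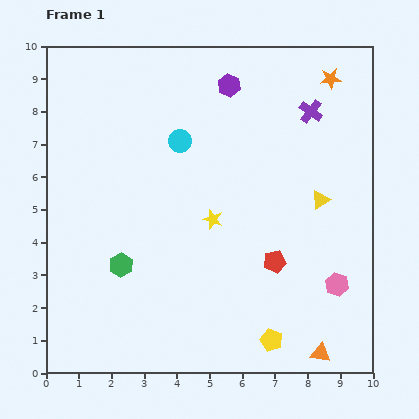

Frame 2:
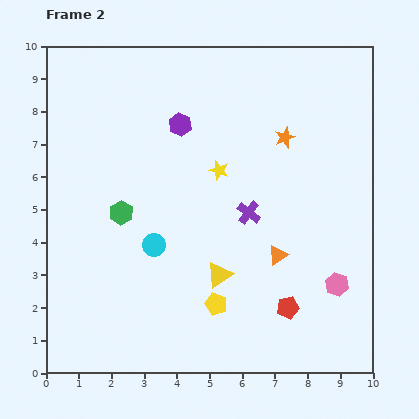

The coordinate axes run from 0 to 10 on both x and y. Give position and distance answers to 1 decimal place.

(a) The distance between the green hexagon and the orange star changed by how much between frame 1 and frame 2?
-3.1

Distance in frame 1: 8.6. Distance in frame 2: 5.5.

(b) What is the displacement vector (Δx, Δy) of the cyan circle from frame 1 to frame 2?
(-0.8, -3.2)

The cyan circle was at (4.1, 7.1) in frame 1 and (3.3, 3.9) in frame 2.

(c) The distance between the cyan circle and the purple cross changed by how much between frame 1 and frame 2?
-1.0

Distance in frame 1: 4.1. Distance in frame 2: 3.1.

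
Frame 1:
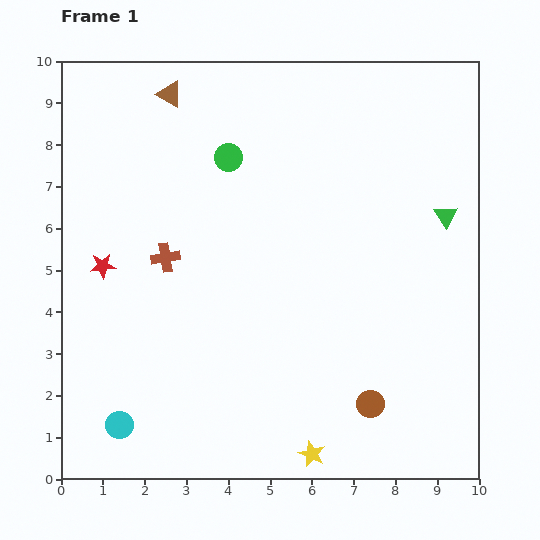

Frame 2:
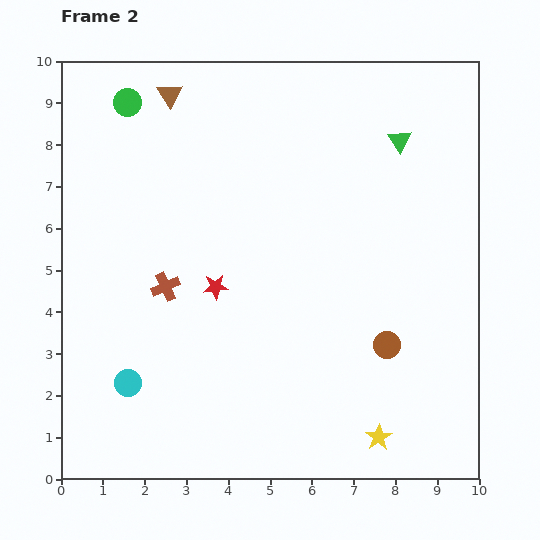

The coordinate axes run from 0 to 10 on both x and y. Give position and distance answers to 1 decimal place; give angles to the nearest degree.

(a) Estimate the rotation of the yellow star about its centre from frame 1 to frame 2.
15° clockwise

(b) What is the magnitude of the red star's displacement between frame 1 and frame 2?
2.7

The red star moved from (1.0, 5.1) to (3.7, 4.6), a distance of √(2.7² + 0.5²) ≈ 2.7.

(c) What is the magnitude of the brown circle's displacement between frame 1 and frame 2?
1.5

The brown circle moved from (7.4, 1.8) to (7.8, 3.2), a distance of √(0.4² + 1.4²) ≈ 1.5.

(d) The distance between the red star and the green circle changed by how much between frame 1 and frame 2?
+0.9

Distance in frame 1: 4.0. Distance in frame 2: 4.9.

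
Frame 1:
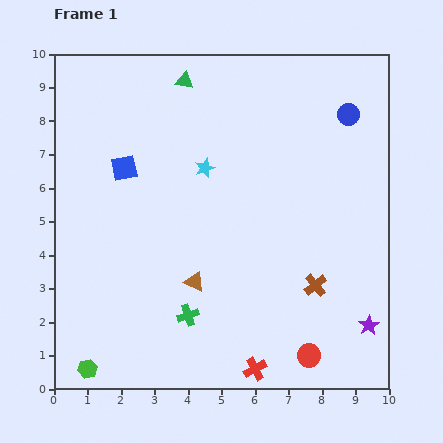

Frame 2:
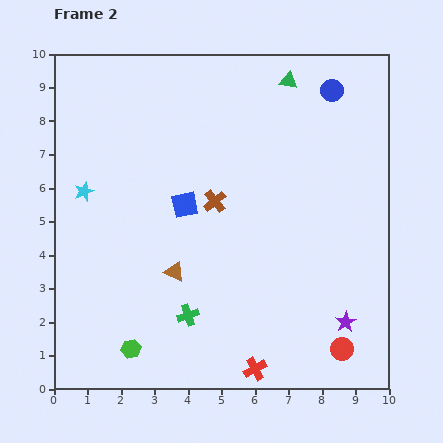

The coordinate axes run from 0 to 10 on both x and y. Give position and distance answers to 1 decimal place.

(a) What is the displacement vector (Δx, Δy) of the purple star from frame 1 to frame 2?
(-0.7, 0.1)

The purple star was at (9.4, 1.9) in frame 1 and (8.7, 2.0) in frame 2.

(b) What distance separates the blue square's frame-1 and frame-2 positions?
2.1

The blue square moved from (2.1, 6.6) to (3.9, 5.5), a distance of √(1.8² + 1.1²) ≈ 2.1.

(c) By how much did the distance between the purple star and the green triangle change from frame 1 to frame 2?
-1.7

Distance in frame 1: 9.1. Distance in frame 2: 7.4.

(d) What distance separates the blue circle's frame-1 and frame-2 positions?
0.9

The blue circle moved from (8.8, 8.2) to (8.3, 8.9), a distance of √(0.5² + 0.7²) ≈ 0.9.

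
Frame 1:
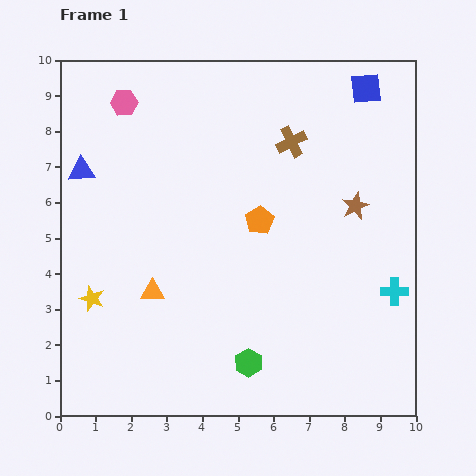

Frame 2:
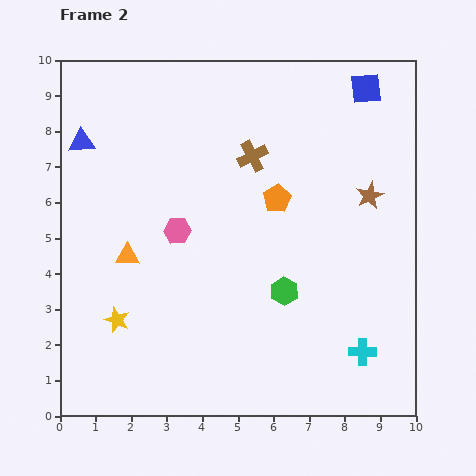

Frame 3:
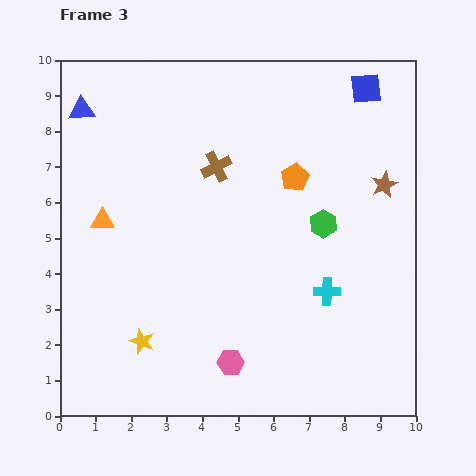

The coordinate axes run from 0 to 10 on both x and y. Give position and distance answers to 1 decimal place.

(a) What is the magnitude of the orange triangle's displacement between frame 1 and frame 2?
1.2

The orange triangle moved from (2.6, 3.5) to (1.9, 4.5), a distance of √(0.7² + 1.0²) ≈ 1.2.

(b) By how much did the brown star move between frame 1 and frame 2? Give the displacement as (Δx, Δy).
(0.4, 0.3)

The brown star was at (8.3, 5.9) in frame 1 and (8.7, 6.2) in frame 2.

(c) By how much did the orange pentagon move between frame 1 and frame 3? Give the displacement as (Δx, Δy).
(1.0, 1.2)

The orange pentagon was at (5.6, 5.5) in frame 1 and (6.6, 6.7) in frame 3.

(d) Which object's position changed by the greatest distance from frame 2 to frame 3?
the pink hexagon

(moved 4.0; next 2.2)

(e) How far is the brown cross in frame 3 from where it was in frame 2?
1.0

The brown cross moved from (5.4, 7.3) to (4.4, 7.0), a distance of √(1.0² + 0.3²) ≈ 1.0.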